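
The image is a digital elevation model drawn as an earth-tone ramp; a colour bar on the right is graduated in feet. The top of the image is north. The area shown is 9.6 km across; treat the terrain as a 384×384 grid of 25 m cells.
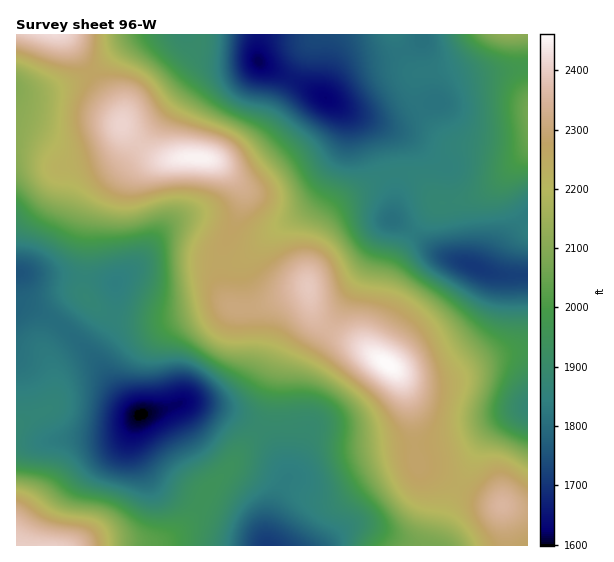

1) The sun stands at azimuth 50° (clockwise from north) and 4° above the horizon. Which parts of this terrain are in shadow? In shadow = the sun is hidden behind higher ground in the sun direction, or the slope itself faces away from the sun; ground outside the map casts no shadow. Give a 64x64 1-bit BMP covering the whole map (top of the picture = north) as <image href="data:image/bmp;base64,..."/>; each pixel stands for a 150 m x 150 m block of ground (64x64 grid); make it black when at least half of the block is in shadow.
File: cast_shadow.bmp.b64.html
<image width="64" height="64" href="data:image/bmp;base64,Qk0+AgAAAAAAAD4AAAAoAAAAQAAAAEAAAAABAAEAAAAAAAACAAATCwAAEwsAAAIAAAAAAAAA////AAAAAAAAAAAAB/AH4AAAAAAD/wfgAAAAAAP/4+AAAAAAAf/gwAAAAAAB/8AAAAAAAAP/wAAAAAAAA/+AAAAAAAAD/4AAAAAAAA//AAAAAAAAP/4AAAAAAAB//gAAAAAAAP/8AAAAAAAA//wAAAAAAAH//AAAAAEAAf/8AAAAB/+D//4AAAAP/////wAAAA//////AAAAD/////8AAAAP/////gAAAA/////+AAAAB/////wAAAAH//v/8AAAAAP/8f/gAAAAAf/w/wAAAAAB/+B4AAAAAAD/wCAAAAAAAP+AAAAAAAAA/4AAAAAAAAH/AAAAAAAAAf8AAAAAAAAB/gAAAAAAAAH+AAAAAAAAAfwAAAAAAOAB/AAAAAAA/AH8AAAAAAD+APwAAAAAAP8AeAAAAAAA/4DwAAAAAAD/+OAAAAAAAP/88AAAAAAA/fz8AAAAAAD5/H8AAAAAAPj4f8AAAAAA8HA/wAAAAADgAB+AAAAAAEAABwAAAAAAAAAAAAAAAAAAAAAAAAAAAADAAAAAAAAAAMAAAAAAAAAAwAAAAAAAAAAAAAAAAAAAAAAAAAAAAAAAAAAAAAAAAAAAAAAAAAAAAAAAAAAAAADgAAAAAAAAAPgAAAAAAAAA/AAAAAAAB8D8AAAAAAAH8PgAAAAAAAf48AAAAAAAB/zAAAAAAAAH+A=="/>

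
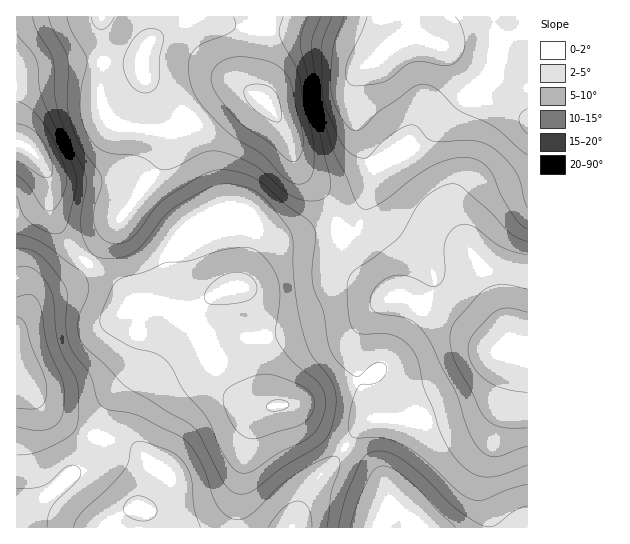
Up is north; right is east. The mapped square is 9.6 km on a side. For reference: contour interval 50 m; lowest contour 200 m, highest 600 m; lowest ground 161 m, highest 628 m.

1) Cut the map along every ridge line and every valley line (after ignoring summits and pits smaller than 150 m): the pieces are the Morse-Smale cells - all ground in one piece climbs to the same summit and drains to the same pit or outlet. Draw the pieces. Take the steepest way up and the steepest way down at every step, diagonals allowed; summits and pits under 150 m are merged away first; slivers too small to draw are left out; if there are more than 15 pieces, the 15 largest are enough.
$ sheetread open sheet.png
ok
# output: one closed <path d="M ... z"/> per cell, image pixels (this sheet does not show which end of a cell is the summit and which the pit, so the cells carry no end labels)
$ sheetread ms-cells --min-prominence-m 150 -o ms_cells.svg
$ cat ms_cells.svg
<path d="M21 144l-5 1 0 382 362 1 11-19-1-15-9-20-20-18-49-32-16-17-37 0-15-7-11-9-11-17-21-47 0-14 7-12-17 11-11 0-31-9-12 0-21-22-31-21-15-17-16-28-3-12 0-21-6-17-14-17z"/><path d="M233 207l-14 1-30 17-9 9-9 17 0 18 8 20 7 7 8 4 9 0 9-3-11 10-4 14 14 34 20 35 11 10 15 7 37 0 16 17 55 36 14 14 9 20 1 15-6 9-4 10 148 0 1-175-31-2-92-54-18-1-5-3-29-23-6-11-8-30-49 8-24 7-9 9-13 28-6 6 5-9 9-33 1-26-7-8z"/><path d="M257 16l-241 1 0 126 13 5 14 17 6 17 2 29 17 32 15 17 31 21 21 22 12 0 31 9 11 0 19-13-18 0-11-10-8-20 0-18 9-17 9-9 30-17 14-1 10 2 10 10 0 19-12 46 16-31 9-9 24-7 39-5 10-3-6-18-6-12-31-34-7-26-6-13-14-20-16-17-1-20 7-38 0-12z"/><path d="M527 16l-113 0 1 21-21 7-35 29-6 10-1 19 7 35 9 21 5 7 0 9-13 43-7 7-13 5 8 33 5 8 14 13 20 13 14 0 9 4 76 45 17 7 25-1z"/><path d="M413 16l-156 1 2 14-7 38 1 20 16 17 14 20 6 13 7 26 31 34 12 30 14-5 7-7 13-43 0-9-12-20-4-14-5-29 1-19 10-15 16-11 11-10 15-8 10-2z"/>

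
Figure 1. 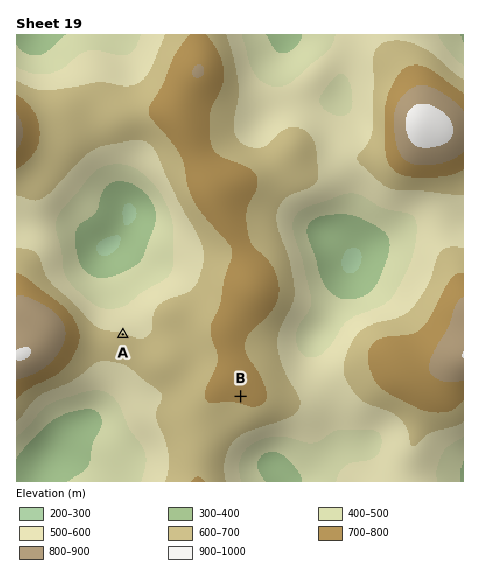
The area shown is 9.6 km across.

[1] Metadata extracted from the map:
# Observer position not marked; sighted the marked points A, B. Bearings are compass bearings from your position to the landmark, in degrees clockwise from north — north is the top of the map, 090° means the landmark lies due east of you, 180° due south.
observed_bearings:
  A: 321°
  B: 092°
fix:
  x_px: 171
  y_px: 394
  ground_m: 620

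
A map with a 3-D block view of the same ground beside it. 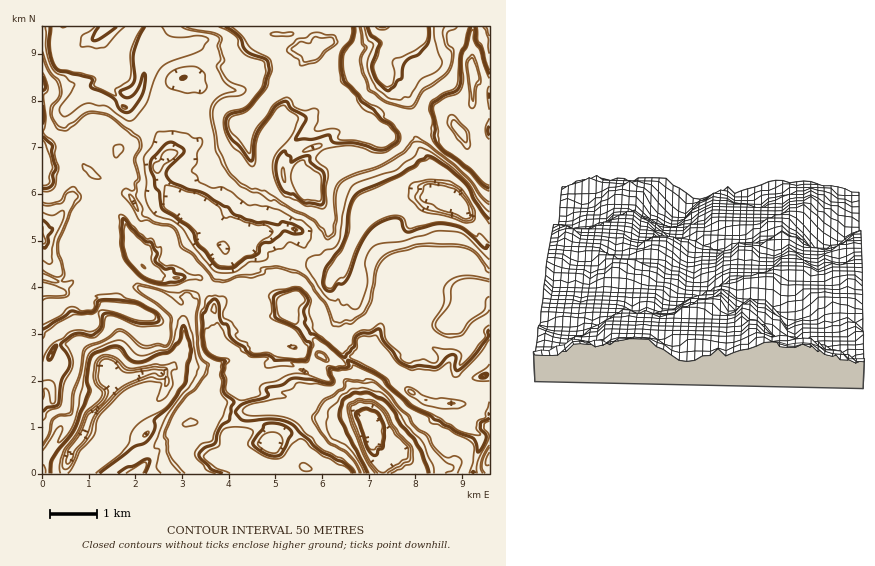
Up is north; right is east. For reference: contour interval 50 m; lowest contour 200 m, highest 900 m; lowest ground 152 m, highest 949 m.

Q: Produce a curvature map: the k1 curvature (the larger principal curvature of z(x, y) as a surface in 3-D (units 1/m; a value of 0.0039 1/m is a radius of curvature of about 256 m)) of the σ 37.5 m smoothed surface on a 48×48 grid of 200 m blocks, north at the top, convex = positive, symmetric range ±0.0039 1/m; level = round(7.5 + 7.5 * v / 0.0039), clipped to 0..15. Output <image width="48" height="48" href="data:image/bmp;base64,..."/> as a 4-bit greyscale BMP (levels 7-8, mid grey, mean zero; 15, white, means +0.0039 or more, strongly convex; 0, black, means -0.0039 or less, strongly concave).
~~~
<image width="48" height="48" href="data:image/bmp;base64,Qk32BAAAAAAAAHYAAAAoAAAAMAAAADAAAAABAAQAAAAAAIAEAAATCwAAEwsAABAAAAAAAAAAAAAAABEREQAiIiIAMzMzAERERABVVVUAZmZmAHd3dwCIiIgAmZmZAKqqqgC7u7sAzMzMAN3d3QDu7u4A////AOqdeL+6foidmc6oiIiL2Yr8qlvrfYiK9/p8mHn+65nYrriIjN2amdvLiZiLnot695+J6Id8zI2YrMiI2mbYvZ3Midh5utuo+qzonYh5jJ2IiIuJpna8ydfrhrmJ27iHz/jrjJiKtr+Ih52q2oetfnnbmLq8zYfO++aPi7iIvby8uIqpre7pyX66h4vc2Z642IzuiPmIiKv4iHjXeIiIyY25V5m8m7iYns/K3a6YiKm+iHfLeIeIjm2YqZnM3//8ip6q2vn6iKmt6Ivb3rmIievbvbnf+IiIib2N24iN7PicrXyYi6qHh8/KuK/MiIiIrKuuqXiIinusnZ6YiKu8zvjNytuKmqq6t5nMuWe9qbycqKyYiazf2d73zprqyq99zJvLyXu/7YqI3e2r3+inv//vqI53h33X29uY2rm6q6+Hr6nceJmZf+hsmNmIiaiYjt3GjeuK69/anoyHiZmp/4h87aeIiMzbecy93r7MiI68nryYiId+x5zLmtiIjHdcq4rs3aaN3/6qneeXiK39mNab2JiIjHeJy7ecm/78/sqYnfeIiI6MeOeHnIh4idiIeO7Zif3cvJj6fPuIiJ6L3qiIfYh4iKqIe4eMmIiLp4vJyoiHiKvvur2ofYh4iKh3ie/aiIiLu+zbm+3tyoeK7Fu6e6iIiKpneObpiIiI39/sr5zKi+7dm5h9isiIiIvt73foiIiN7JeY+6d+yomIidh9iemIiJmZy6rYiIiejLeevYqZjYiIiLuKuK3cmZmt6qy4iIfLz4jn2KeojsqIiJ2Y6Ih5zLzKu6roiIe/uInrt4mHiHvcp/zIvIi8uIifqpjZiIj9re7NiIh4h4uKqvrIjNu2re7sp8mdiIj7qY2niIub3cu5za3HiJzInMuk26iemIid2NaId3rJiIjNqcvXiIiKyIiHrd6m2Iiqucd4eNuYh7ys77q5eIiLZ4iIvsrauIivi6h83ZiJzLvMjYt9yYiKlneYvOmKiqiNvJvaiIiumY6pjZ2nnNqK3d2ov8uIrIiNnHyoiInomI6qvKi+2ovpiIea+MmImHiOa4jKiIyY+I2t1niInOqNtpi+mNiHiIrMu6ZriJyK94yoq4d3eavYq5/LiNqIiImr2Mmrh6ud13jal53L3d7MjfmPimzaiIjMmImYh7rZ53d8y5qpiI+qydj/jbpsyJ64iIiIiMrIrYiImaqIieuIh9z4jbZ3zurMmIiIiNrerLeIqIiIrYi7iNyojbiJiI13yIiIiNuH6ue9qYiLud642+mL7n+pm+vcm4iIiJu7n5zIiIifn5qH2p3Z/s2JynitrIiqh3iamNiIiIno6anInNd8/Lzu7oh3+4mGqHvJiOiHiIyJ23eah56L/aiHiIh46oiamL6Id8iKiI58qXiamHmu+6d4iYiKyIiIiGyIiNiI/X59fYqaqYa/+5eJmZiJ2JiIeJ2Ky4jvzsuq/Yh3nInO+6eIzZl46IiId118mJmLnP/srriIfI2d3tioivmHrYiK3cnMiMzIiXm9qdyIfJy7/Q=="/>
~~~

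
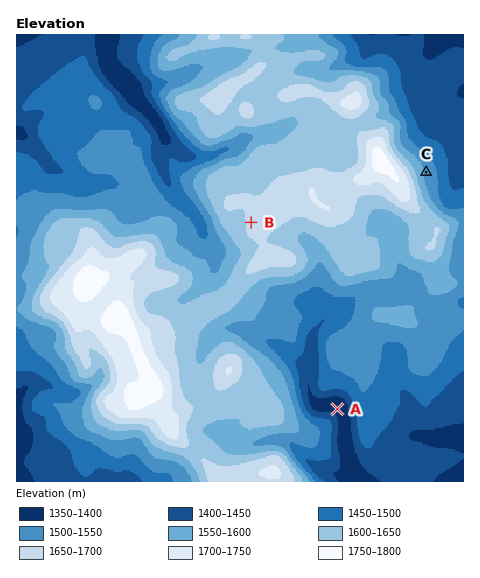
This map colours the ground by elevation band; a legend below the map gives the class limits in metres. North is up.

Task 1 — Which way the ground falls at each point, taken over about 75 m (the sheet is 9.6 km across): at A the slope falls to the NE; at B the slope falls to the W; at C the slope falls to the E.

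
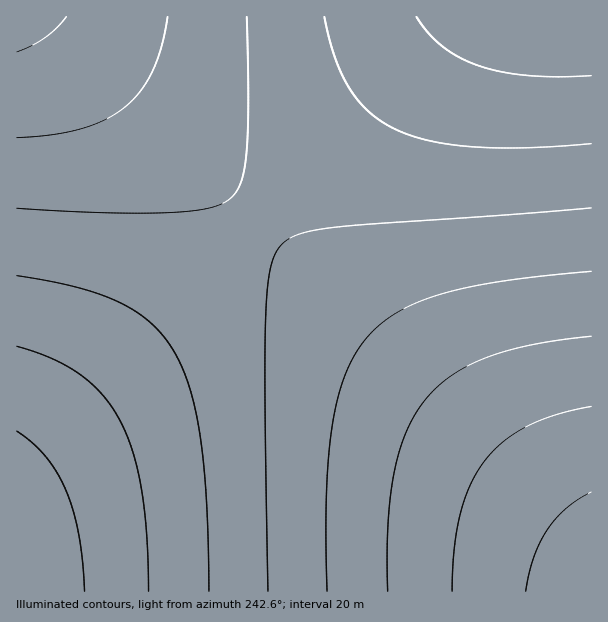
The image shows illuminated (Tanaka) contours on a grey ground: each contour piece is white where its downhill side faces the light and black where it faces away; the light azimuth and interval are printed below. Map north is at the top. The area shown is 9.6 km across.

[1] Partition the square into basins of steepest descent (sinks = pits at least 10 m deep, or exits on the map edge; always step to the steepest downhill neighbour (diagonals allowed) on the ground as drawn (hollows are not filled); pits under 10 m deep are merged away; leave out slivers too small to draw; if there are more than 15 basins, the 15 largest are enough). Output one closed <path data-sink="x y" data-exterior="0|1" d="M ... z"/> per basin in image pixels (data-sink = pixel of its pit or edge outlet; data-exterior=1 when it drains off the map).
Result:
<path data-sink="591 591" data-exterior="1" d="M591 16l-133 0-19 17-421 434-1 125 575-1z"/><path data-sink="17 17" data-exterior="1" d="M456 16l-440 1 1 452z"/>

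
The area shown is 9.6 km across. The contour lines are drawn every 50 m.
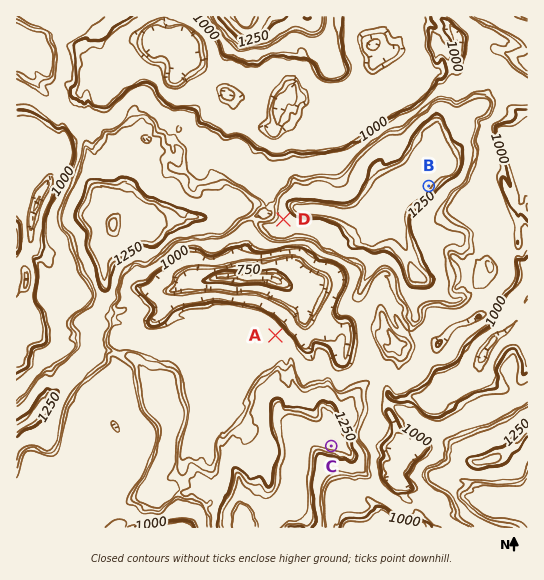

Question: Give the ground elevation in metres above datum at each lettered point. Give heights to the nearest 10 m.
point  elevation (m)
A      1070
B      1350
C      1350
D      1210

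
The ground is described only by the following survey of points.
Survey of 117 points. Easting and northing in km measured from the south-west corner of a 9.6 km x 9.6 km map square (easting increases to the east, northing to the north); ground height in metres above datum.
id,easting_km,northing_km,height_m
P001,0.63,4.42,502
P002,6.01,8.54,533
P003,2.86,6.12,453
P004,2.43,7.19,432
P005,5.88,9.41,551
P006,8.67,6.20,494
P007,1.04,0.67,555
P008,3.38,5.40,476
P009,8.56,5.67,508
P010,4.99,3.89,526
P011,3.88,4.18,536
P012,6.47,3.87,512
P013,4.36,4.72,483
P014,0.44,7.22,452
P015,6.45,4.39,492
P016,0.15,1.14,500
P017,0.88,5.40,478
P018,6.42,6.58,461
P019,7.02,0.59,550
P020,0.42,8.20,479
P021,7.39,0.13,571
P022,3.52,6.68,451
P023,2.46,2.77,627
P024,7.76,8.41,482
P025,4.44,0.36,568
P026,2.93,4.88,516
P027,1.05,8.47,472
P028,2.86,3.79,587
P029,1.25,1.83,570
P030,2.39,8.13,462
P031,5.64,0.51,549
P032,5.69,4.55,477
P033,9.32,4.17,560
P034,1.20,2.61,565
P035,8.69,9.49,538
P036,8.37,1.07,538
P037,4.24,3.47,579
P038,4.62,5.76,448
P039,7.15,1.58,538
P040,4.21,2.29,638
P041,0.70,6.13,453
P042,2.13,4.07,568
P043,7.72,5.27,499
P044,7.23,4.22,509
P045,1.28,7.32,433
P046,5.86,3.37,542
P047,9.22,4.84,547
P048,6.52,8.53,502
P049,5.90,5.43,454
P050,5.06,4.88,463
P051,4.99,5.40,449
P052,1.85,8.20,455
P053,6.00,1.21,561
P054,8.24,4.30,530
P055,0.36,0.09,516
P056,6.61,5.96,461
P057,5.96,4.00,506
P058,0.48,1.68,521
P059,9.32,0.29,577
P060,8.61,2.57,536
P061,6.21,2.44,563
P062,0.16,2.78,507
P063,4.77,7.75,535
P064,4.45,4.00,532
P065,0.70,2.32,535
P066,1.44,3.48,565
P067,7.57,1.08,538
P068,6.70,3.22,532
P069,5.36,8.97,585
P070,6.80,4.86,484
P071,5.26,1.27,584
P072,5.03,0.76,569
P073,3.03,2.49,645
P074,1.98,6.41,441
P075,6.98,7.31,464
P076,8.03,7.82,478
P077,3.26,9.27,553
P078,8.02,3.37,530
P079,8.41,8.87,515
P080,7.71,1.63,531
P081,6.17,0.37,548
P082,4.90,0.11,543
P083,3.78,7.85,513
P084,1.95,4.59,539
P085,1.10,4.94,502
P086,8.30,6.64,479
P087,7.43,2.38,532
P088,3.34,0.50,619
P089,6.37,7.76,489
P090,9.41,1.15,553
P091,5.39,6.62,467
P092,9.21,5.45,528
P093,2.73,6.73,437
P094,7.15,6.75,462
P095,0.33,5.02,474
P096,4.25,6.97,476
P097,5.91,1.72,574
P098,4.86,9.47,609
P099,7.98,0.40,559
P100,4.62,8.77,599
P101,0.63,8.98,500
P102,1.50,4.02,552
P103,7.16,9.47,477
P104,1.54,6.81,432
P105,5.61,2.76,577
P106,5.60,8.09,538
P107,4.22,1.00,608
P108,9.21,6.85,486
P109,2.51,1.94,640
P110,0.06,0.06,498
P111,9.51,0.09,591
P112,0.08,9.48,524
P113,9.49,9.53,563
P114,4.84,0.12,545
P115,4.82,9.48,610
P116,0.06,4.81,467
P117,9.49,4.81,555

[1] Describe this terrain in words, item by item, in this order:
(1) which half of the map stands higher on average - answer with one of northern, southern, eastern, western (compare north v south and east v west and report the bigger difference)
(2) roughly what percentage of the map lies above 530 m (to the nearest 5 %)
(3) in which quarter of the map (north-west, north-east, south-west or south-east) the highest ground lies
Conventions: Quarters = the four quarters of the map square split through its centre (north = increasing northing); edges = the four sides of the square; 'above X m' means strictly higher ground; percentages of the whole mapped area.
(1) On average the southern half of the map is the higher ground.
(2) Roughly 45 % of the ground is higher than 530 m.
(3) Look to the south-west quarter for the highest ground.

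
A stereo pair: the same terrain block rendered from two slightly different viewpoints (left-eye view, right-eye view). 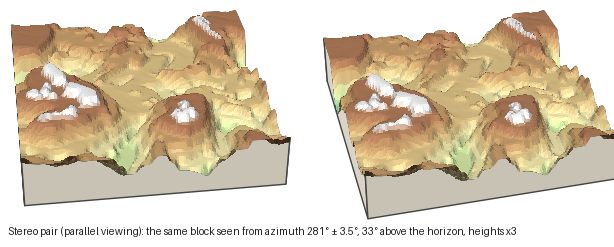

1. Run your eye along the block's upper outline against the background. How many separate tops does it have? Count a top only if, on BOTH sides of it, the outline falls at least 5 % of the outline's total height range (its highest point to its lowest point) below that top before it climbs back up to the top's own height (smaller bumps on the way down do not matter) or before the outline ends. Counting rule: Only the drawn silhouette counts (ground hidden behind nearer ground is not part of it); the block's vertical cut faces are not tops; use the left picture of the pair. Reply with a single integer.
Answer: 2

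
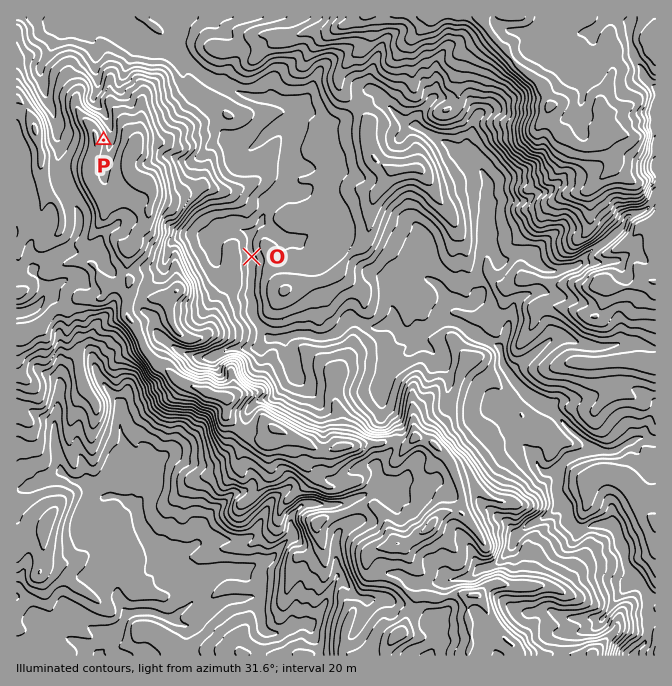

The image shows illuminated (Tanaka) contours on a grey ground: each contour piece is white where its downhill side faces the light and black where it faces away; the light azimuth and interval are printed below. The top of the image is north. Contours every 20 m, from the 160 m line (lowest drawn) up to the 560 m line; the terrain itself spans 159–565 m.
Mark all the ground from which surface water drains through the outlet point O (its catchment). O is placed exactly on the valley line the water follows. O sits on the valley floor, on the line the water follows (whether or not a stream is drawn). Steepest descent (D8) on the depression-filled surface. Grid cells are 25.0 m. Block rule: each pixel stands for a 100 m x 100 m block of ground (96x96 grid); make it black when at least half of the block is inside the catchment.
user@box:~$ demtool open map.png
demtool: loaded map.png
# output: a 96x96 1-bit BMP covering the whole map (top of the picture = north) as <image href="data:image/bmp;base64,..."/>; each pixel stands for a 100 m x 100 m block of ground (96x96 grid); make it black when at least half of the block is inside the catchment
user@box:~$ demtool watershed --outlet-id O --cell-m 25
<image width="96" height="96" href="data:image/bmp;base64,Qk2+BAAAAAAAAD4AAAAoAAAAYAAAAGAAAAABAAEAAAAAAIAEAAATCwAAEwsAAAIAAAAAAAAA////AAAAAAAAAAAAAAAAAAAAAAAAAAAAAAAAAAAAAAAAAAAAAAAAAAAAAAAAAAAAAAAAAAAAAAAAAAAAAAAAAAAAAAAAAAAAAAAAAAAAAAAAAAAAAAAAAAAAAAAAAAAAAAAAAAAAAAAAAAAAAAAAAAAAAAAAAAAAAAAAAAAAAAAAAAAAAAAAAAAAAAAAAAAAAAAAAAAAAAAAAAAAAAAAAAAAAAAAAAAAAAAAAAAAAAAAAAAAAAAAAAAAAAAAAAAAAAAAAAAAAAAAAAAAAAAAAAAAAAAAAAAAAAAAAAAAAAAAAAAAAAAAAAAAAAAAAAAAAAAAAAAAAAAAAAAAAAAAAAAAAAAAAAAAAAAAAAAAAAAAAAAAAAAAAAAAAAAAAAAAAAAAAAAAAAAAAAAAAAAAAAAAAAAAAAAAAAAAAAAAAAAAAAAAAAAAAAAAAAAAAAAAAAAAAAAAAAAAAAAAAAAAAAAAAAAAAAAAAAAAAAAAAAAAAAAAAAAAAAAAAAAAAAAAAAAAAAAAAAAAAAAAAAAAAAAAAAAAAAAAAAAAAAAAAAAAAAAAAAAAAAAAAAAAAAAAAAAAAAAAAAAAAAAAAAAAAAAAAAAAAAAAAAAAAAAAAAAAAAAAAAAAAAAAAAAAAAAAAAAAAAAAAAAAAAAAAAAAAAAAAAAAAAAAAAAAAAAAAAAAAAAAAAAAAAAAAAAAAAAAAAAAAAAAAAAAAAAAAAAAAAAAAAAAAAAAAAAAAAAAAAAAAAAAAAAAAAAAAAAAAAAgAAAAAAAAAAAAAAD4AAAAAAAAAAAAAAD4AAAAAAAAAAAAAAH8AAAAAAAAAAAAAAH8AAAAAAAAAAAAAAH8AAAAAAAAAAAAAAH+AAAAAAAAAAAAAH//AAAAAAAAAAAAAH//AMAAAAAAAAAAAH//gf4AAAAAAAAAAH//gf8AAAAAAAAAAH//g/+AAAAAAAAAAH//g//AAAAAAAAAAH//+//gAAAAAAAAAH/////wAAAAAAAAAD/////4AAAAAAAAAD/////4AAAAAAAAAB/////4AAAAAAAAAA/////4AAAAAAAAAA/////4AAAAAAAAAA/////4AAAAAAAAB//////8AAAAAAAAD//////8AAAAAAAAH//////+AAAAAAAAH///////AAAAAAAMH///////AAAAAAAP///////+AAAAAAAP///////8AAAAAAAP///////4AAAAAAAf///////4AAAAAAAf///////4AAAAAAAf///////4AAAAAAAf///////4AAAAAAA////////4AAAAAAA////////wAAAAAAB////////gAAAAAAD////////AAAAAAAD///////+AAAAAAAD///////8AAAAAAAD///////8AAAAAAAD///////+AAAAAAAD///////+AAAAAAAD////////AAAAAAAD////////gAAAAAAD////////wAAAAAAD////////4AAAAAAD////////4AAAAAAD////////4AAAAAAD////////4AAAAAAA="/>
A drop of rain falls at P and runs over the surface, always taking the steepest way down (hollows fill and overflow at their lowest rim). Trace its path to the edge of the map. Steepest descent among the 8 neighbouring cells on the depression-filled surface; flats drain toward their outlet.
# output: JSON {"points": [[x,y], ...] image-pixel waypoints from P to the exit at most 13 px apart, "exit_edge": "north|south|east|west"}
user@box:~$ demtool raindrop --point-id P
{"points": [[104, 140], [110, 132], [107, 118], [97, 105], [97, 92], [97, 78], [95, 65], [95, 52], [90, 38], [77, 25], [82, 18], [84, 17]], "exit_edge": "north"}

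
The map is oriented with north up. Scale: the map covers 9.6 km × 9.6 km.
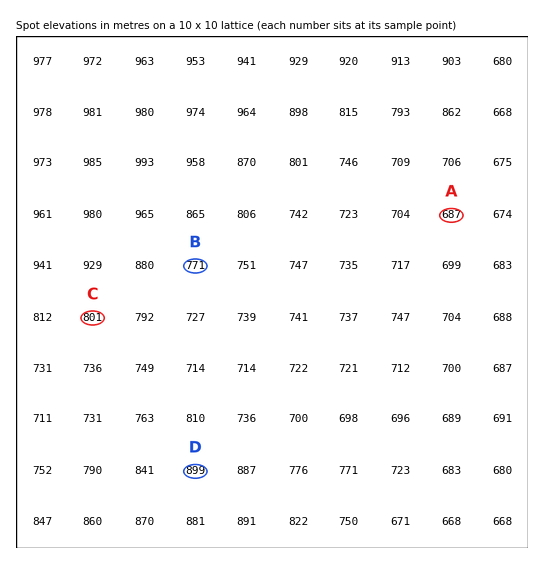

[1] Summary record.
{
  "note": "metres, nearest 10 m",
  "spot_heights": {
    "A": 690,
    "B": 770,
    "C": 800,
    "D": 900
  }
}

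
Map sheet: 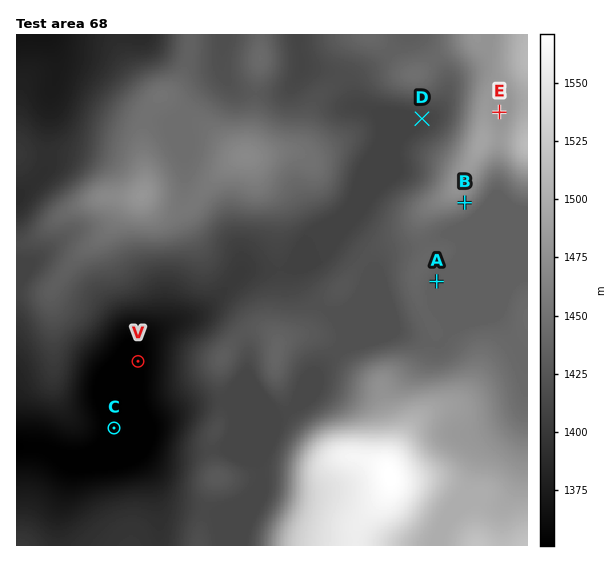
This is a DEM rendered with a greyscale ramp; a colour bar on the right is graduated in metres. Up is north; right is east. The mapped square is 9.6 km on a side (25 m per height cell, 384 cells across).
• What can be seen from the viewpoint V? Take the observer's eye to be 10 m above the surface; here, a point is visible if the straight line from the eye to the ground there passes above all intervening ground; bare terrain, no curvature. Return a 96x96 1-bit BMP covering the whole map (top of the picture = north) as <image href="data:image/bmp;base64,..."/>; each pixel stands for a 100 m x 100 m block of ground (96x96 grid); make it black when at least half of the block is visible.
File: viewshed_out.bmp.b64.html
<image width="96" height="96" href="data:image/bmp;base64,Qk2+BAAAAAAAAD4AAAAoAAAAYAAAAGAAAAABAAEAAAAAAIAEAAATCwAAEwsAAAIAAAAAAAAA////AAAAAAD/gAAHgAD4AAAAAAD/8AAHgAD4AAAAAAD//AAPwAD8AAAAAAD//wAPwAB+AAAAAAD///+PwAB+AAAAAAD/////wAA/AAAAAAD/////gAA/AAAAAAD/////gAAfAAAAAAD/////AAAfAAAAAAD/////AAAfAAAAAAD/////gAAPAAAAAAB/////wAAPAAAAAAAP////4AAfAAAAAAAAP///+AAfAAAAAAAAH////AAfgAAAAAAAD///+AAPgAAAAAAAB///4AAPwAAAAAAAB///wAAP8AAAAAAAA///wAAH/AAAAAAAAf//4AAD/wgAAAAAA///8AAB/4AAAAAAB///+AAAPAAAAAAAD///+AAAAAAAAAAAH//v/AAAAAAAAAAAP//B/AAAAAAAAAAAf//AfAAAAAAAAAAAf//gGAAAAAAAAAAA///4AAAAAAAAAAAA///8AAAAAAAAAAAA///+AAAAAAAAAAAA////gAAAAAAAAAAA////4AAAAAAAAAAA////8AAAAAAAAAAA////8AAAAAAAAAAA////8AAAAAAAAAAA////+AAAAAAAAAAA////+AAAAAAAAAAA////+AAAAAAAAAAA////gAAAAAAAAAAA///+AAAAAAAAAAAA///8AAAAAAAAAAAAf//+AwAAAAAAAAAAf///gwAAAAAAAAAAH////4AAAAAAAAAAB////wAAAAAAAAAAA////wAAAAAAAAAAAf///AAAAAAAAAAAAP//8AAAAAAAAAAAAP//8AAAAAAAAAAAMf//4AAAAAAAAAAAP///4AAAAAAAAAAAH/P/4AAAAAAAAAAAH///4AAAAAAAAAAAD///4AAAAAAAAAAAB///wAAAAAAAAAAAAf//wAAAAAAAAAAAAP//wAAAAAAAAAAAAH//wAAAAAAAAAAAAD//wAAAAAAAAAAAAB//4AAAAAAAAAAAAA/AwAAAAAAAAAAAAA/AAAAAAAAAAAAAAA/AAAAAAAAAAAAAAAeAAAAAAAAAAAAAAAAAAAAAAAAAAAAAAAAAAAAAAAAAAAAAAAAAAAgAAAAAAAAAAAAAAAgAAAAAAAAAAAAAAAAAAAAAAAAAAAAAAAAAAAAAAAAAAAAAAAAAAAAAAAAAAAAAAAAAAAAAAAAAAAAAAAAAAAAAAAAAAAAAAAAAAAAAAAAAAAAAAAAAAAAAAAAAAAAAAAAAAAAAAAAAAAAAAAAAAAAAAAAAAAAAAAAAAAAAAAAAAAAAAAAAAAAAAAAAAAAAAAAAAAAAAAAAAAAAAAAAAAAAAAAAAAAAAAAAAAAAAAAAAAAAAAAAAAAAAAAAAAAAAAAAAAAAAAAAAAAAAAAAAAAAAAAAAAAAAAAAAAAAAAAAAAAAAAAAAAAAAAAAAAAAAAAAAAAAAAAAAAAAAAAAAAAAAAAAAAAAAAAAAAAAAAAAAAAAAAAAAAAAAAAAAAAAAAAAAAAAAAAAAAAAAAAAAAAAAAAAAAAAAAAAAAAAAAAAAAAAAAAAAAAAAAAAAAAAAAAAAAAAAAA="/>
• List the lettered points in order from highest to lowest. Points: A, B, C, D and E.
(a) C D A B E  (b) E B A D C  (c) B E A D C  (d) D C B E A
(b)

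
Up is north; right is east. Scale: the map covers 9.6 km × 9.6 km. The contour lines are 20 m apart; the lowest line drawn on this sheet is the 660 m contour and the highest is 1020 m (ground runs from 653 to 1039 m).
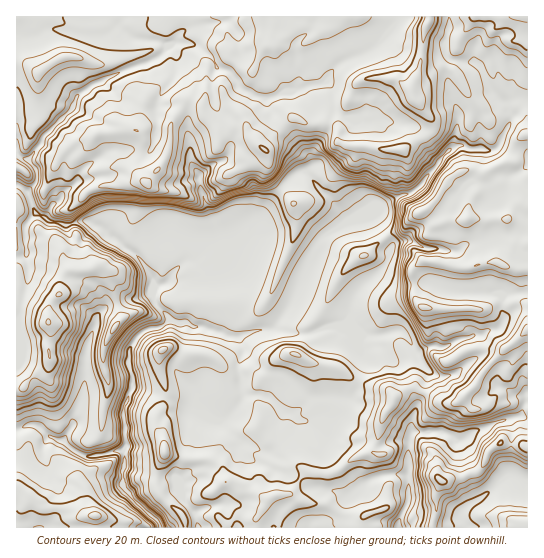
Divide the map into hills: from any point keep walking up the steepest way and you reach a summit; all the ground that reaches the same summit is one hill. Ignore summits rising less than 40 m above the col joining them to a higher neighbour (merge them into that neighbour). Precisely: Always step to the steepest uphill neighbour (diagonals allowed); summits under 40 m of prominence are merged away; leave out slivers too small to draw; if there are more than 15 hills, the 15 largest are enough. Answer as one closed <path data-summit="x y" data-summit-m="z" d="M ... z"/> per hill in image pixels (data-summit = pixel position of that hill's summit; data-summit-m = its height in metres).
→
<path data-summit="429 22" data-summit-m="1039" d="M449 16l-324 0-6 10 12 11 28 4 9 5-11 13-50 18-25 15-6 6-3 9-29 28-3 8-12 15 8 16-1 8-8 8 7 23 15 8 15 4 13-4 11 0 13 7 21 19 14 8 15 22 0 17 3 8 18 19 14 2 6 4 10 0 30 10 28-8 13-1 23 5 14 0 16-6 15 0 7-6 0-11 6-15 30-30 7-18 0-4-19-27-17 2 46-23 11-3 10-9 17-24 14-12 8-2 8 4 25 0 17-30-5-16-15-12-14-27-25-4-6-5-2-16 4-10z"/><path data-summit="49 322" data-summit-m="942" d="M18 185l-2 1 0 243 21-4 12 11 16 5 9 10 11 5 12 0 18-5 8 0 2-4 0-22-2-11 1-8 8-17 0-15-4-11 1-14 13-17 21-7 6-7-14-16-3-8 0-17-15-22-14-8-21-19-13-7-11 0-13 4-15-4-15-8-7-20z"/><path data-summit="419 213" data-summit-m="978" d="M527 101l-14 0-6 4 5 14-17 30-8 2-6-3-11 1-8-4-8 2-14 12-17 24-10 9-11 3-46 23 17-2 19 27-4 18-12 13 2 2 19 9 34-1 22 8 57 3 18-4z"/><path data-summit="265 150" data-summit-m="1002" d="M183 43l-8 0-4 3 5 9 0 12-4 12-12 16-3 8 24 2 7 9 3 48 8 12 1 15 19 48 0 8-11 6 10 2 12-6 37-38 12-18 16-16 10-3 7-7 0-3-21-31-19-20-6-12-23-8-16-20-11-5-7-11-16-11z"/><path data-summit="165 453" data-summit-m="859" d="M190 324l-7 25-8 13 0 5 17 23 1 19-7-6-49-15-6 2-7 16 0 60 22 10 28 1 4 4 11-9 21-5 10-17 15-12-14-17 18-15 5-11-5-26 5-22-6-10-11-1-24-9-10 0z"/><path data-summit="63 58" data-summit-m="949" d="M123 16l-107 1 0 136 3 3 10 3 12-16 3-8 29-28 3-9 6-6 25-15 50-18 10-10 0-4-8-4-25-2-8-6-7-7z"/><path data-summit="95 515" data-summit-m="850" d="M37 425l-10 0-11 5 1 98 143-1-1-5-19-16-17-20 0-35-8 0-18 5-12 0-11-5-9-10-16-5z"/><path data-summit="525 446" data-summit-m="907" d="M522 416l-24 5-27 12-12 8-17-9-29 0-4 6-1 12 0 52-11 25 68 1-5-10 1-7 30-20 11-11 11-4 14 7 1-65z"/><path data-summit="527 330" data-summit-m="968" d="M527 292l-24 3 0 27-6 7-6 0-14 6 4 4 0 14-3 4-8 4-12 11-9 4-12 0-9-5 0 6-11 18 0 10-6 21 2 6 29 0 17 9 20-12 19-8 20-4 3-3 7-20z"/><path data-summit="423 307" data-summit-m="965" d="M377 275l-20 16-6 14-2 16-8 7 22 8 16 0 19-5 7 4 8 14 6 3 10-5 17 0 11-7 17-5 8 0 5-4 10-2 6-7 0-27-4-2-46-1-22-8-34 1z"/><path data-summit="295 354" data-summit-m="843" d="M339 327l-12 0-16 6-14 0-23-5-13 1-22 8 6 17 24 25 0 12-2 6 16 15 11 1 16-13 36 0 11-11 8-22 0-6-12-24-7-8z"/><path data-summit="527 17" data-summit-m="1027" d="M527 16l-78 1 0 12-4 10 2 16 6 5 25 4 14 27 15 13 6-3 15 0z"/><path data-summit="163 350" data-summit-m="847" d="M171 320l-13 8-7 0-9 4-13 17-1 14 4 11 0 13 54 16 7 6-1-19-17-23 0-5 8-13 6-24z"/><path data-summit="527 525" data-summit-m="875" d="M513 476l-11 4-11 11-30 20-1 7 6 10 62-1 0-44z"/><path data-summit="17 167" data-summit-m="896" d="M17 153l-1 32 11 7 9-10 0-13-9-10z"/>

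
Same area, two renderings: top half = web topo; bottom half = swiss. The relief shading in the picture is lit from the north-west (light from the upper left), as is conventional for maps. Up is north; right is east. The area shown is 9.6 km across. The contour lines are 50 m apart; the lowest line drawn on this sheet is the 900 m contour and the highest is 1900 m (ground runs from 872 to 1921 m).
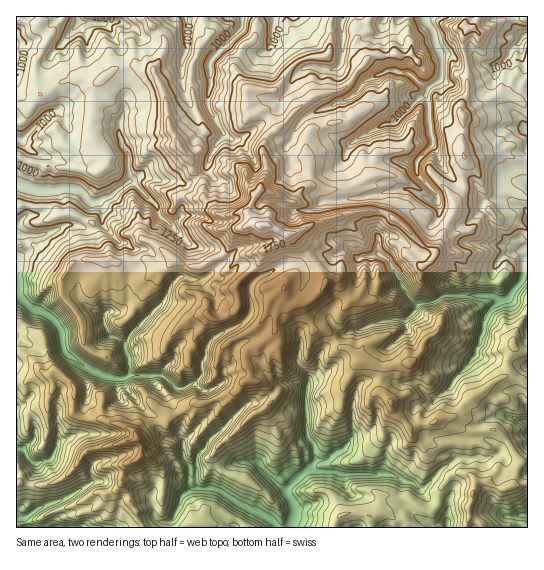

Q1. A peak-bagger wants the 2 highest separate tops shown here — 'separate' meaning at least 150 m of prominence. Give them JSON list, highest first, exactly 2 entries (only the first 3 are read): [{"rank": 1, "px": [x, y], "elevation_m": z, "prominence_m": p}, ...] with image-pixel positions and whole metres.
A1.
[{"rank": 1, "px": [259, 226], "elevation_m": 1921, "prominence_m": 1049}, {"rank": 2, "px": [137, 438], "elevation_m": 1578, "prominence_m": 220}]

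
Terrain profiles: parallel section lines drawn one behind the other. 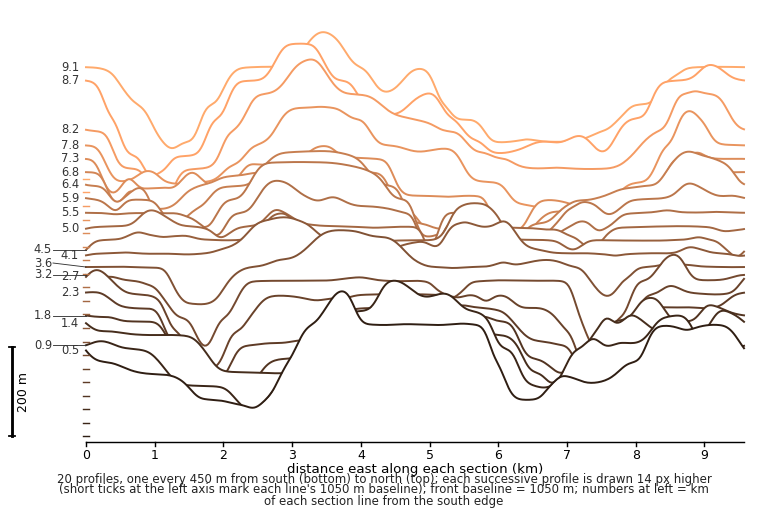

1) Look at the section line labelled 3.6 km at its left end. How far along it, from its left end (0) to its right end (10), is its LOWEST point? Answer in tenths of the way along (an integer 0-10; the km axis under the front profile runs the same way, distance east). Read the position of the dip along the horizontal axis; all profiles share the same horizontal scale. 2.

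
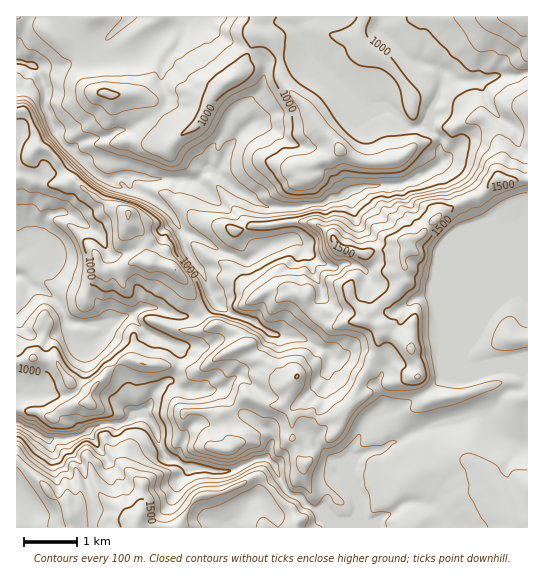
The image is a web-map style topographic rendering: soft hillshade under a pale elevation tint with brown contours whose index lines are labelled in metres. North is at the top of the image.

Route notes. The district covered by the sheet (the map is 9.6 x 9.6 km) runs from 490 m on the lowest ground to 1640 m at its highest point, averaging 1090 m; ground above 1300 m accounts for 17.2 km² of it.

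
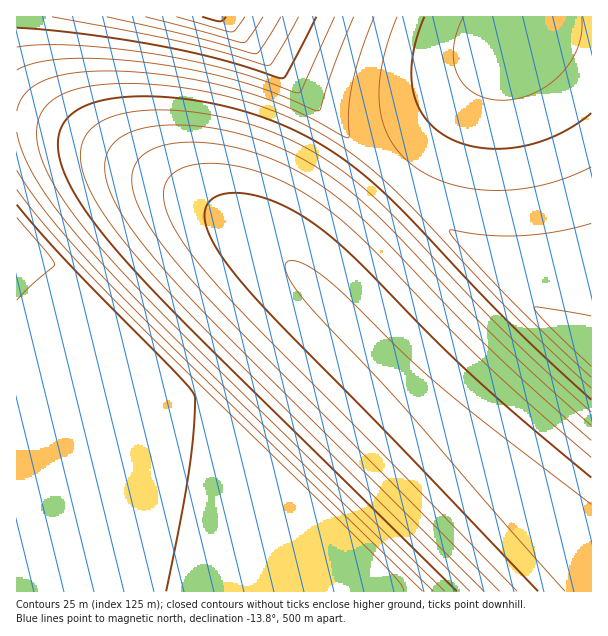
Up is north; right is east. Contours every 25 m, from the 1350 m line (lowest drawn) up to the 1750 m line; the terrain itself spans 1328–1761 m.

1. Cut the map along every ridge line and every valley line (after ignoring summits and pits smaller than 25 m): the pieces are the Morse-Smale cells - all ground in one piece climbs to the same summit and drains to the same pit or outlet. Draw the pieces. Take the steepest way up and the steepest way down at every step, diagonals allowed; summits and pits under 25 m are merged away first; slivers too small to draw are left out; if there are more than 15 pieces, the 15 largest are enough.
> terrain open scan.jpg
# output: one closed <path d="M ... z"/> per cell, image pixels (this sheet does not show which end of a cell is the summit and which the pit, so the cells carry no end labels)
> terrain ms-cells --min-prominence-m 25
<path d="M30 122l-14 1 1 469 575-1 0-33-139-130-147-148-31-28-56-41-63-36-76-37-29-11z"/><path d="M221 16l-204 0-1 106 23 2 26 8 31 13 80 41 43 25 33 23 57 49 1-7 12-19 6-5 50-58 13-12 1-5z"/><path d="M393 178l-71 79-12 19 0 8 143 144 138 130 1-201z"/><path d="M591 24l-27 0-25 2-24 10-121 141 43 41 153 138 2 0z"/><path d="M591 16l-369 1 171 161 122-142 24-10 25-2 27 0z"/>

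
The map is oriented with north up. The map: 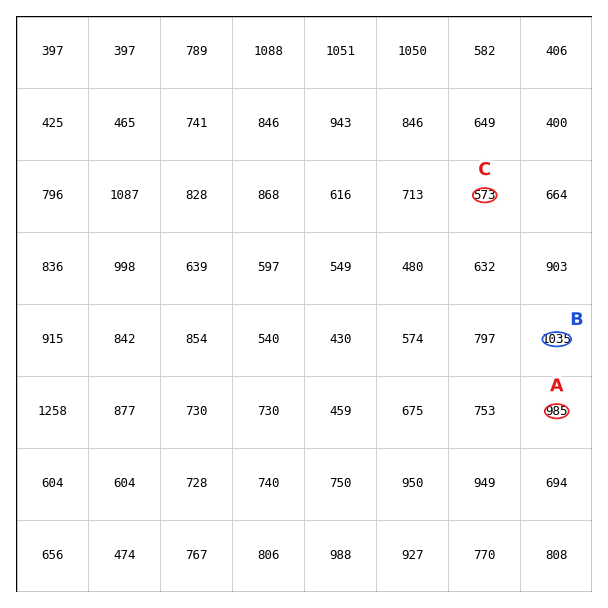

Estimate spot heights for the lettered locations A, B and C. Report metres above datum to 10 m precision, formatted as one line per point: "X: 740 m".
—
A: 980 m
B: 1030 m
C: 570 m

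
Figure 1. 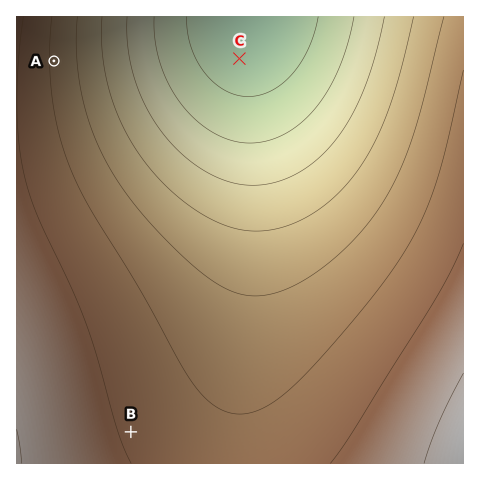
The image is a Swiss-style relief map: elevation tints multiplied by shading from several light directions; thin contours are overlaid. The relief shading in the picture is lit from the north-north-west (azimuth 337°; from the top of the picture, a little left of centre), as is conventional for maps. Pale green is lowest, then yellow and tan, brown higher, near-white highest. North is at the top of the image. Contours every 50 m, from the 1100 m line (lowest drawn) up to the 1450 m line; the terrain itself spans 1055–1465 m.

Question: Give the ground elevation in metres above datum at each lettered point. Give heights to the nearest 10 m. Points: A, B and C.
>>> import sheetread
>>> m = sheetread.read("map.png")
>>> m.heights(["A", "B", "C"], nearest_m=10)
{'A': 1340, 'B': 1390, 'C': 1070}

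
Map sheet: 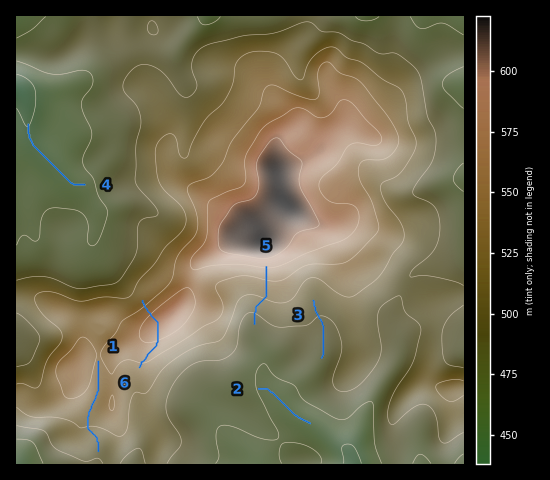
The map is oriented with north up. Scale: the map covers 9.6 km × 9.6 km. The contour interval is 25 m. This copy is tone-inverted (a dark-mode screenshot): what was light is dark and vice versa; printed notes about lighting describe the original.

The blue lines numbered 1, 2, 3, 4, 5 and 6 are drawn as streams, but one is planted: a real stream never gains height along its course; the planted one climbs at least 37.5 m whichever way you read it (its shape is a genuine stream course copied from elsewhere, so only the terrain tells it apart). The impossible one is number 6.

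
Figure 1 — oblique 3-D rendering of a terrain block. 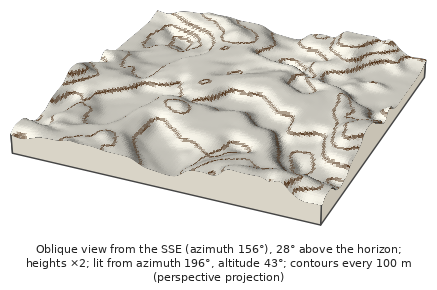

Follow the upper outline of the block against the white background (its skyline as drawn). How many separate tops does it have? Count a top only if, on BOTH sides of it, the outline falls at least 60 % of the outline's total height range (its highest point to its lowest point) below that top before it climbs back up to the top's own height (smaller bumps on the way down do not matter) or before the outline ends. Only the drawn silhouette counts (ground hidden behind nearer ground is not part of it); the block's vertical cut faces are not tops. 0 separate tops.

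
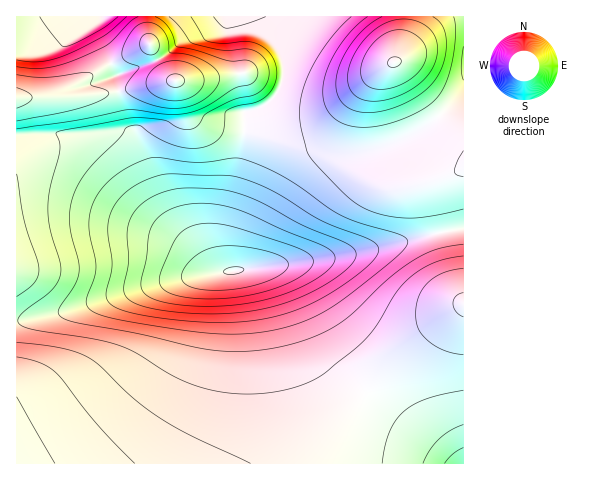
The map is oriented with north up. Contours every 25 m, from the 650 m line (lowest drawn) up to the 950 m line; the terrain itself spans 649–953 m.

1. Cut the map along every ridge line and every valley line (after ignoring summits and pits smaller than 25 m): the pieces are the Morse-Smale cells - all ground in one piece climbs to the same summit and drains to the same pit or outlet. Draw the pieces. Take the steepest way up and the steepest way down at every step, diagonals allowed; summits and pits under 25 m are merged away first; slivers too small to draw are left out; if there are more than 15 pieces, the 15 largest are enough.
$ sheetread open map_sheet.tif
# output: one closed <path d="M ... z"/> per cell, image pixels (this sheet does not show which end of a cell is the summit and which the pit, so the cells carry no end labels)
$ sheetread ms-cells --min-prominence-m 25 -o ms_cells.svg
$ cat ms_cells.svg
<path d="M276 266l-54 6-55 9-99 30-51 9-1 143 291 1 59-71-33-29-39-86-9-10z"/><path d="M463 16l-199 1 17 35 3 21-3 14-5 8-13 12-18 5 0 21-4 24-18 79 1 19 5 15 112-14 123-28z"/><path d="M264 16l-117 0 2 29-37 18 6 12-3 2 11 49 7 6 8 15 12 35 14 31 29 36 9 15 12 9 14-2-4-2-2-9-2-24 18-79 4-24 0-21 13-3 8-4 10-10 7-15 0-21z"/><path d="M88 134l-72 2 1 184 42-6 89-28 66-14-9-6-14-20-37-36-36-60-14-13z"/><path d="M463 228l-28 5-65 17-94 16 9 2 9 10 39 86 34 30 18-22 32-32 27-22 20-13z"/><path d="M463 305l-19 13-27 22-32 32-18 21 88 71 9-1z"/><path d="M111 64l-42 23-10 8-13 3-29 0-1 36 72 0 9 1 11 5 14 17 14 26 18 27 37 36 13 18-8-15-29-36-14-31-12-35-8-15-7-6-11-49 3-2z"/><path d="M99 16l-82 0-1 81 30 1 13-3 10-8 40-22 1-3-17-33 0-3z"/><path d="M367 394l-59 70 147-1z"/><path d="M146 16l-45 0-6 6-2 7 18 35 38-19z"/>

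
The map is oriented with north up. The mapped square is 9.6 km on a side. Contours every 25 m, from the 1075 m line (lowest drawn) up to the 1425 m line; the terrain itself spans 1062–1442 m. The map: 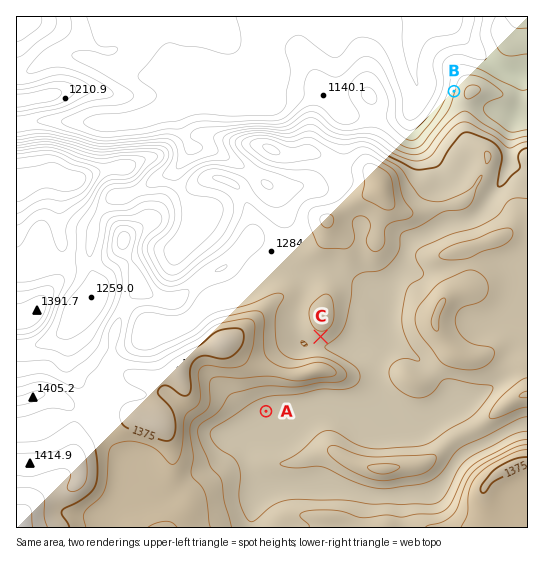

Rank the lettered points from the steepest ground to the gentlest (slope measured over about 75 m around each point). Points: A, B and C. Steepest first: B C A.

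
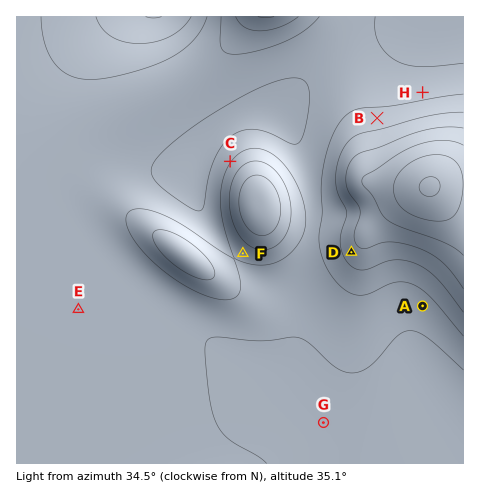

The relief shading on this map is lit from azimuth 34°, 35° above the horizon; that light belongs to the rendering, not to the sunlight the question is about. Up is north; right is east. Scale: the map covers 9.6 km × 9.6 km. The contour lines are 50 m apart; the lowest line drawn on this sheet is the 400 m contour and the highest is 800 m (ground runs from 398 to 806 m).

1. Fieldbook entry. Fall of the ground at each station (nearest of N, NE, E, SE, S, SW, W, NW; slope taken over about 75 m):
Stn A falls SW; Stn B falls N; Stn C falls NW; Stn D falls SW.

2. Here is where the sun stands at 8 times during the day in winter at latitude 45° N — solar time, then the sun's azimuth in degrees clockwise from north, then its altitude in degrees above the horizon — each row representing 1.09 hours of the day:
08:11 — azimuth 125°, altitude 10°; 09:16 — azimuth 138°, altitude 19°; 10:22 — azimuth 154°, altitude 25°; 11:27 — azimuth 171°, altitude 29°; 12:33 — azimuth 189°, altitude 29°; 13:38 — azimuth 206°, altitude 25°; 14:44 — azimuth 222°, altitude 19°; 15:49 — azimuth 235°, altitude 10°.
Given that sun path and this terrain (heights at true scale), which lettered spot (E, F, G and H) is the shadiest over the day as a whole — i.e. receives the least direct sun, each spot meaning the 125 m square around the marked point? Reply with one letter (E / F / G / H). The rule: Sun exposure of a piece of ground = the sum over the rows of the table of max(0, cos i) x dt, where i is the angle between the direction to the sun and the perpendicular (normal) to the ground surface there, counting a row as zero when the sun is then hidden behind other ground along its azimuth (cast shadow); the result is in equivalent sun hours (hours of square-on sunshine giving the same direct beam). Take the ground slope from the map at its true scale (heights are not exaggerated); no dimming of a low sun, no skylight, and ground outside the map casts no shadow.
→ H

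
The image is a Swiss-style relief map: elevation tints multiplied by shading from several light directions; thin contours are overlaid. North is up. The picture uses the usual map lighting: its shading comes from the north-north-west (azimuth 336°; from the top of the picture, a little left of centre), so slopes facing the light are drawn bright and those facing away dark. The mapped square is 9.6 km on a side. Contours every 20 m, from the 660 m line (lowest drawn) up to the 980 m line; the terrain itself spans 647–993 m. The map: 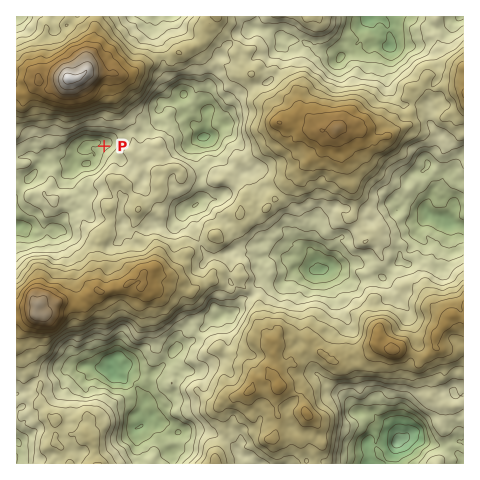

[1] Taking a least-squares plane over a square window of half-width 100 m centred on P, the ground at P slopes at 6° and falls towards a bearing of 303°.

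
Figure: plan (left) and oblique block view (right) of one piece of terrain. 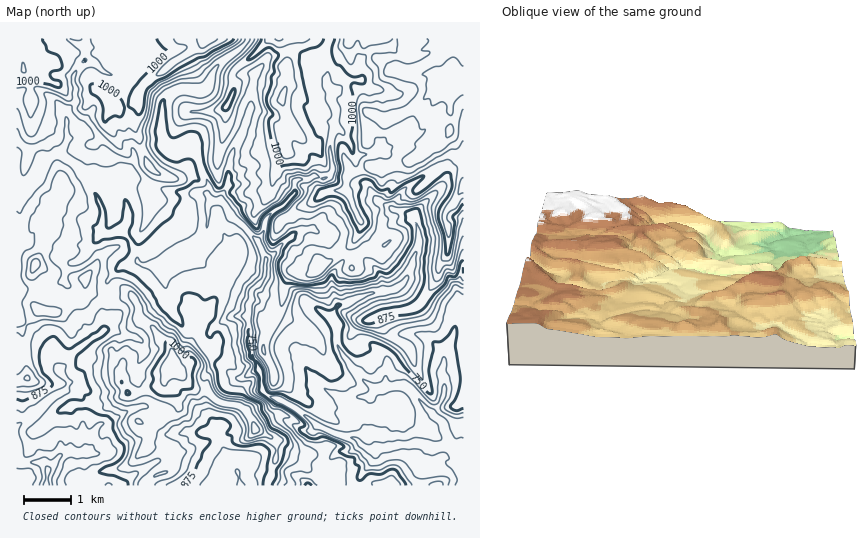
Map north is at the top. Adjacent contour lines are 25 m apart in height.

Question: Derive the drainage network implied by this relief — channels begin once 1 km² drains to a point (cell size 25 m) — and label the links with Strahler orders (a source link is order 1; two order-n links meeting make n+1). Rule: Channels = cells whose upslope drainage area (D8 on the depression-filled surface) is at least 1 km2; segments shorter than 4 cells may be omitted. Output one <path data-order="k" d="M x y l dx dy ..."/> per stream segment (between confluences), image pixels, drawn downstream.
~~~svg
<path data-order="3" d="M456 455l4 2 0 18 3 5 0 5"/><path data-order="1" d="M215 432l2 2 1 6 7 13 10 9 1 4 0 7 3 4 0 7 2 1"/><path data-order="1" d="M102 424l-6 4-2 5 0 10-6 7-7 3-12-1-3 2-5 1-5 5 0 1-7 7 0 5-2 3 0 9"/><path data-order="2" d="M433 414l11 10 1 7 3 7 0 4 7 7 1 6"/><path data-order="2" d="M377 389l9 0 5-3 14 0 6 4 6 6 3 5 13 13"/><path data-order="2" d="M63 377l5 5 0 4-1 3-4 3-4 1-10 6-13 13-5 3-14 12"/><path data-order="1" d="M309 373l4 6 7 7 9 6 3 0 5 4 7 1 2 1 23-1 2-1 6-7"/><path data-order="1" d="M252 372l1-1 5 0"/><path data-order="1" d="M57 371l6 6"/><path data-order="3" d="M258 371l4 6 0 13 5 6 12 3 7 5 8 3 14 11 7 7 3 0 4 3 7 3 6 3 7 2 4 0 1 2 7 0 2 1 6 7 7 3 16-1 4-2 6 0 1-1 25-2 4 2 2 2 20 0 9 8"/><path data-order="1" d="M139 340l-6-4-9 0-6-5-3-1-10 0-3 1-5 5-2 0-13 11-5 2-7 7-2 6-5 4 0 11"/><path data-order="3" d="M249 322l0 27 1 1 0 6 7 7 1 2 0 6"/><path data-order="2" d="M334 319l3 8 0 18 6 11 5 5 3 7 17 16 6 5 3 0"/><path data-order="1" d="M455 309l0 20-1 1 0 4-5 8-5 6 0 18-2 2 0 9 2 1 0 20-4 6-7 7 0 3"/><path data-order="1" d="M169 299l-4-14 0-17"/><path data-order="2" d="M165 268l9-9 12-6 7 0 7-7 1-3 6-7 1-31 2-3 5 0 1-1"/><path data-order="1" d="M73 263l2 0 6-4 6-6 2-6 7-7 0-1 2 0 4-2 24-1"/><path data-order="3" d="M266 258l0 3-1 2 0 12-3 6-3 1-8 10-2 30"/><path data-order="3" d="M258 242l5 11 3 5"/><path data-order="2" d="M127 237l3 2 3 8 4 4 0 9 4 5 16 0 5 3 3 0"/><path data-order="1" d="M311 229l-4 0-10 3-5 5-5 2-16 18-5 1"/><path data-order="2" d="M414 216l0 3 4 9 1 15-1 1 0 3-2 7-3 4-1 8-3 6-3 7-3 5-6 4-6 3-8 0-1 1-15 2-4 2-6 2-13 7-5 0-5 7 0 7"/><path data-order="1" d="M416 212l-2 4"/><path data-order="1" d="M393 209l21 7"/><path data-order="2" d="M222 202l3 3 3 7 7 7 6 4 17 19"/><path data-order="2" d="M216 201l5 0 1 1"/><path data-order="1" d="M122 182l0 9 1 2 0 3 3 6 0 5 1 1 0 29"/><path data-order="1" d="M382 148l-4 1-6 5-17 1-2-2 0-4-3-5-4-5-3-6-6-6-4 4"/><path data-order="2" d="M333 131l0 3-3 6 0 16 2 2 0 7 1 1 0 4-1 3-6 6-5 0-3-3-5 0-2 3-4 1-9 0-3 1-1 2 0 11-11 13-10 4-7 7-1 7-1 1 0 5-5 6-1 5"/><path data-order="1" d="M252 92l-1 18-2 3-5 15-10 20-2 6-2 4-2 29-6 7 0 8"/><path data-order="2" d="M333 92l-1 10 2 3 0 2 1 0 1 3 0 7-1 1 0 3-2 3 0 7"/><path data-order="1" d="M369 88l-7-7-1 0"/><path data-order="1" d="M208 85l-4 4-3 1-9 0-2-1-10 0-4 1-4 2-10 10 0 33 2 2 1 7 6 5 18 0 10 10 3 13 7 12-1 11 2 5 6 1"/><path data-order="1" d="M327 81l0 3 6 6 0 2"/><path data-order="2" d="M361 81l-1-2-13 0-10 11-2 0-2 2"/><path data-order="1" d="M127 72l-3 4-9 0-2-1-3 0-7-4-9-9-4-1-3 0-6 4"/><path data-order="2" d="M81 65l-6 7 0 3-1 0 0 9 2 4 0 3-1 1 1 10-10 10 0 5 1 1 0 23-6 10 0 3 5 5 3 1 8 6 10 14 1 3 8 11 7 17 0 17 3 3 16 0 4 5"/><path data-order="1" d="M85 49l0 9-4 5 0 2"/><path data-order="1" d="M391 47l-9 1-1 1-9 0-11 11 0 12 1 2 0 5-1 2"/>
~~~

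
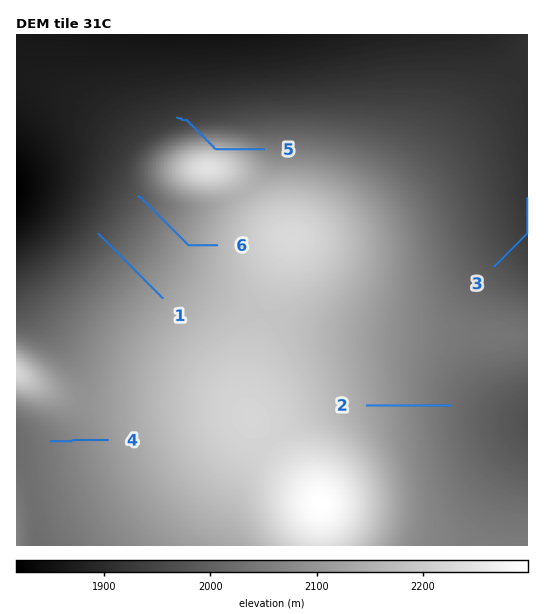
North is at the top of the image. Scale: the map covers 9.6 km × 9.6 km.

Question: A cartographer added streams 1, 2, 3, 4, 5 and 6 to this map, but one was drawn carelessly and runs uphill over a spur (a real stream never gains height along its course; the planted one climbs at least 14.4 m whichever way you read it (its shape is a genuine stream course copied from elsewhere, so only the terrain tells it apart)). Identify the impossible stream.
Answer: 5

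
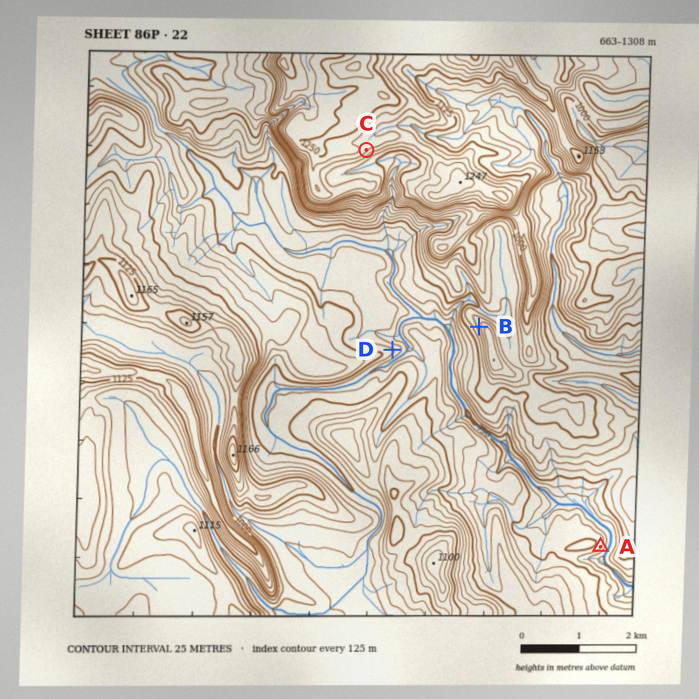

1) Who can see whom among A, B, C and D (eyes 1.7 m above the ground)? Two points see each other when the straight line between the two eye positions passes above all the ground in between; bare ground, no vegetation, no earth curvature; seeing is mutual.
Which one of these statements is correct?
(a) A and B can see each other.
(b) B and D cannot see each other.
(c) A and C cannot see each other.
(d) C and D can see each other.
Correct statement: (c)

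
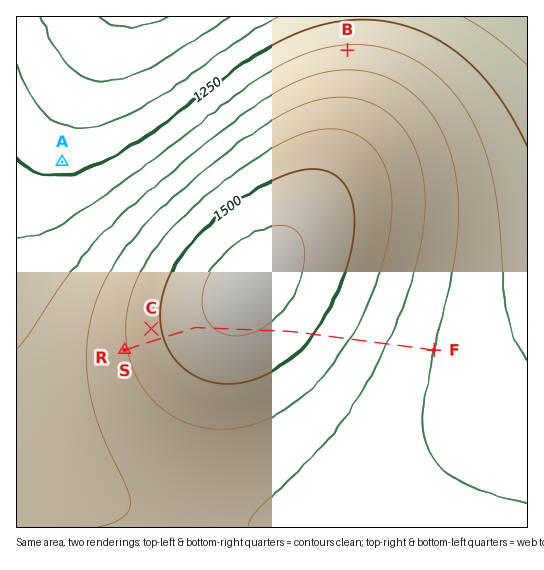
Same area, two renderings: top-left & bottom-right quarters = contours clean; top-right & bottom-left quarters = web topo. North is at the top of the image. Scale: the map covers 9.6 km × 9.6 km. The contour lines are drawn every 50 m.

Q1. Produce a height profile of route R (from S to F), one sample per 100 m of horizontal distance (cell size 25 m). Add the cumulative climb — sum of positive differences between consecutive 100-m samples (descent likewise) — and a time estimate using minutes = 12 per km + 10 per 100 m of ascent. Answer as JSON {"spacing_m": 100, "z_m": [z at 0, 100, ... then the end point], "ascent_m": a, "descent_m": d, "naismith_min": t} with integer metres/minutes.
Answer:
{"spacing_m": 100, "z_m": [1446, 1453, 1460, 1467, 1475, 1482, 1489, 1496, 1502, 1509, 1516, 1522, 1528, 1533, 1538, 1542, 1546, 1549, 1551, 1553, 1555, 1555, 1555, 1555, 1554, 1552, 1550, 1547, 1544, 1540, 1535, 1531, 1526, 1520, 1514, 1507, 1500, 1493, 1486, 1479, 1472, 1464, 1457, 1450, 1442, 1435, 1428, 1421, 1414, 1407, 1400, 1394, 1387, 1381, 1376, 1370, 1365, 1359, 1355, 1350], "ascent_m": 109, "descent_m": 205, "naismith_min": 82}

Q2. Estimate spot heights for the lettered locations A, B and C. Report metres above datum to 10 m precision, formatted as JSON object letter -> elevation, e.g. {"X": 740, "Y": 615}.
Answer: {"A": 1240, "B": 1310, "C": 1490}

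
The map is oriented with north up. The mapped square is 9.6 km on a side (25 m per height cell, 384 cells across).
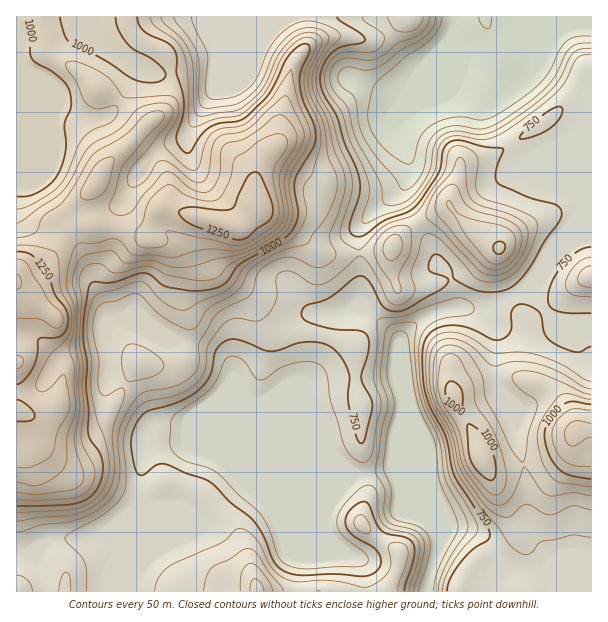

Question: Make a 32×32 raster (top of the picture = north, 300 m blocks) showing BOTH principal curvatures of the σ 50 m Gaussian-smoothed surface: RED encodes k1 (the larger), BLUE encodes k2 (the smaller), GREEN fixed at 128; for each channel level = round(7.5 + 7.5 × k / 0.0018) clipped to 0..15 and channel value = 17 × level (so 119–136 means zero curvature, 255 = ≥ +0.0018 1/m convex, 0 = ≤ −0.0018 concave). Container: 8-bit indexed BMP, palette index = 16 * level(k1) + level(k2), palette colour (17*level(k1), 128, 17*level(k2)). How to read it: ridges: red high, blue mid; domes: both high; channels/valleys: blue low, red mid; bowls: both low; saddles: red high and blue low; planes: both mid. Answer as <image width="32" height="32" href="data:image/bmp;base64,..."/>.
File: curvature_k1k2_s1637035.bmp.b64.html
<image width="32" height="32" href="data:image/bmp;base64,Qk02CAAAAAAAADYEAAAoAAAAIAAAACAAAAABAAgAAAAAAAAEAAATCwAAEwsAAAABAAAAAAAAAIAAABGAAAAigAAAM4AAAESAAABVgAAAZoAAAHeAAACIgAAAmYAAAKqAAAC7gAAAzIAAAN2AAADugAAA/4AAAACAEQARgBEAIoARADOAEQBEgBEAVYARAGaAEQB3gBEAiIARAJmAEQCqgBEAu4ARAMyAEQDdgBEA7oARAP+AEQAAgCIAEYAiACKAIgAzgCIARIAiAFWAIgBmgCIAd4AiAIiAIgCZgCIAqoAiALuAIgDMgCIA3YAiAO6AIgD/gCIAAIAzABGAMwAigDMAM4AzAESAMwBVgDMAZoAzAHeAMwCIgDMAmYAzAKqAMwC7gDMAzIAzAN2AMwDugDMA/4AzAACARAARgEQAIoBEADOARABEgEQAVYBEAGaARAB3gEQAiIBEAJmARACqgEQAu4BEAMyARADdgEQA7oBEAP+ARAAAgFUAEYBVACKAVQAzgFUARIBVAFWAVQBmgFUAd4BVAIiAVQCZgFUAqoBVALuAVQDMgFUA3YBVAO6AVQD/gFUAAIBmABGAZgAigGYAM4BmAESAZgBVgGYAZoBmAHeAZgCIgGYAmYBmAKqAZgC7gGYAzIBmAN2AZgDugGYA/4BmAACAdwARgHcAIoB3ADOAdwBEgHcAVYB3AGaAdwB3gHcAiIB3AJmAdwCqgHcAu4B3AMyAdwDdgHcA7oB3AP+AdwAAgIgAEYCIACKAiAAzgIgARICIAFWAiABmgIgAd4CIAIiAiACZgIgAqoCIALuAiADMgIgA3YCIAO6AiAD/gIgAAICZABGAmQAigJkAM4CZAESAmQBVgJkAZoCZAHeAmQCIgJkAmYCZAKqAmQC7gJkAzICZAN2AmQDugJkA/4CZAACAqgARgKoAIoCqADOAqgBEgKoAVYCqAGaAqgB3gKoAiICqAJmAqgCqgKoAu4CqAMyAqgDdgKoA7oCqAP+AqgAAgLsAEYC7ACKAuwAzgLsARIC7AFWAuwBmgLsAd4C7AIiAuwCZgLsAqoC7ALuAuwDMgLsA3YC7AO6AuwD/gLsAAIDMABGAzAAigMwAM4DMAESAzABVgMwAZoDMAHeAzACIgMwAmYDMAKqAzAC7gMwAzIDMAN2AzADugMwA/4DMAACA3QARgN0AIoDdADOA3QBEgN0AVYDdAGaA3QB3gN0AiIDdAJmA3QCqgN0Au4DdAMyA3QDdgN0A7oDdAP+A3QAAgO4AEYDuACKA7gAzgO4ARIDuAFWA7gBmgO4Ad4DuAIiA7gCZgO4AqoDuALuA7gDMgO4A3YDuAO6A7gD/gO4AAID/ABGA/wAigP8AM4D/AESA/wBVgP8AZoD/AHeA/wCIgP8AmYD/AKqA/wC7gP8AzID/AN2A/wDugP8A/4D/ALmUqJd1d4eWmZeHhpb61eX46NfF1+Vgs/mGh4eXh3d3lXWol4aHh4WHl5iXtudjYXGCcmKU+JOA2LeHdZaHd4eFhZaFh4d3h4Z1hnanx3F3d4aClOX81oCVx6Snl3Z2h5VzgoJzd3d3d3d2hreng4eHk9j5wpSwhWKSk8eGhoeHhYaWppSChod3d4e3p4SGh3eDx/diYod1c4XWpXWXdoanuMjKuaSTl5eXuKd0hoeHd4eD57aEh4GFl/mmhKeFhaeYl7m5p4KWuaeYhHZ3d4d3d4bDkoeHkKbZ+JWElqeol5inlriXcoWVdISGh4eHh3eGleiBd3dwp/q4g4OWuZd2p6aElaVihpZ2d4eHh4eHd4Wn+IJ3dGHG96hyk6i6l5inx6aD1mR0lXR3h4eHh3eHdZfohISAhvbHlnSDp8rIp5XpuIDXpXWWhIKHh4eHd4aGqNm4gZDZ+JZ0dYSTxra0Y+emYIW1l6i5pYOGp4V3doenxoOAk/nJl4OmycbGY8qDxtiAhbm4p8m4c3Wnh3Z2dqfHgnCV+biXo8i4l4Vzt6TDpIGFuJaGtpV0dpeYl4eXqNmDcLbqyqd0hYSEdYeElPmVcIaGhoS2l4WGl5eXp6eYyKJgwcamlHSGh3Z3h5jW+6VghXaEl7iVZYWXh3aFhHWDw7eAgHGDhoiIh4aFqLeltIKFY4aXlqaXpJeHhZaWdXO468a2hIWThHeFtqbIlrZjlMd0c5aXqLmEY2V1p5h2c8a1dJaUpcWig4Wm68mVx5N0ldeVt5eGo6NzYnW4uLaj2biEc3On69qRhYO2lJWmpKikyNm2lYWm68imsqalk7Lr2YNyp9fJ67WDh4SVt4anuaWmtYW3+PfH19u0ladzcLb24qbn18i4xaaGh4Sn1rakg4PJyNamlJbKypOUuIeDgGHE+ueEdISFhoeHdHJ11+mVgYbYlXKGl9e2UoXJqKaWcnLY92RkhnZ3h4d3d3KX6cZikudxdIaox8V0k7iYloaEYZT2l3V3d3d3h4d3c5Wo99eRk3GWyae46bikpYZ1dXSDx/zn1ZeHh4d3h4eFlYWF99eTkLXJpbfI2bmWdmV1dpXExnOl58eHh4eHh4aVlHOm+vqhkIZzt9jHqKaVdXWHhYSTc3KEx+iXh3d3dJbJtZSF1bZQcmF19veFZKSWdoeHdnaXhnNytteHh3WE18mWdXWlx3F3dWDW9XMyY6SFdYd3d4eXh4RixqeFp9a3hYSGdsi4kod3gab4tlJTppZ0c4d3dpeIh3Om64W4hnWGh5fH6aaDh3eGkOj58/X416WkgnaGl4eHhqKllbd2d4eHt6OCc3Z3h4eEkLCilISEyduzg5iXd3eHhoQ="/>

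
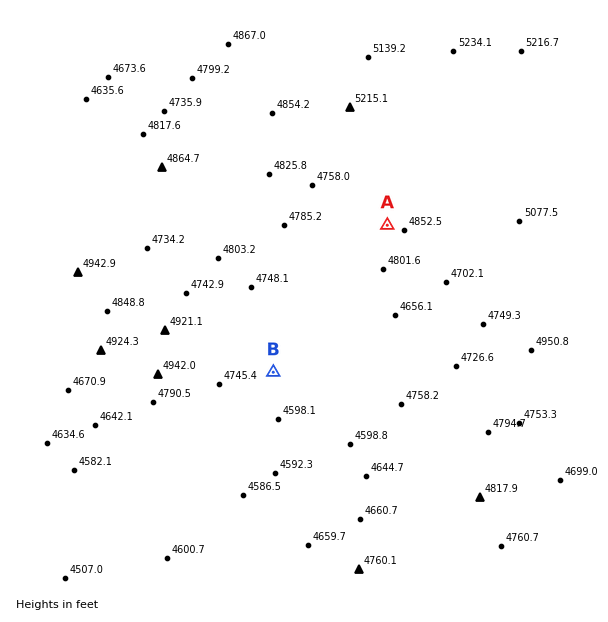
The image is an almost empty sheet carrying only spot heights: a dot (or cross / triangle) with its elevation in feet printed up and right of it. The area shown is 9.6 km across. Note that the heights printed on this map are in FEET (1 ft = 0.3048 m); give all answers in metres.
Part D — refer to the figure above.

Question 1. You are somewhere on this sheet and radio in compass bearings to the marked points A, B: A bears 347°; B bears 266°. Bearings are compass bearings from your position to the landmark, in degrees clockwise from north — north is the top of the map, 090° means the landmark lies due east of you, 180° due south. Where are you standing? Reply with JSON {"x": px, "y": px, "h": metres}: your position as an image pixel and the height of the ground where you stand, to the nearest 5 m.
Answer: {"x": 419, "y": 362, "h": 1440}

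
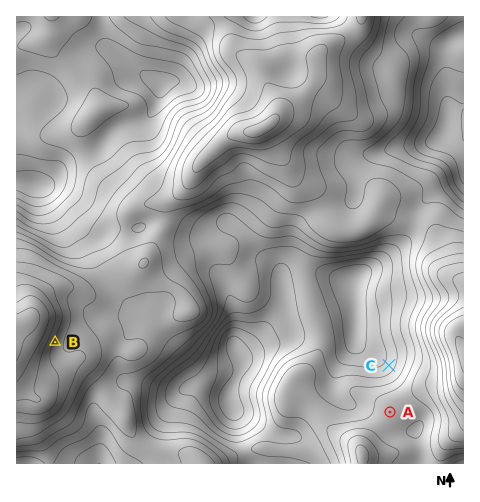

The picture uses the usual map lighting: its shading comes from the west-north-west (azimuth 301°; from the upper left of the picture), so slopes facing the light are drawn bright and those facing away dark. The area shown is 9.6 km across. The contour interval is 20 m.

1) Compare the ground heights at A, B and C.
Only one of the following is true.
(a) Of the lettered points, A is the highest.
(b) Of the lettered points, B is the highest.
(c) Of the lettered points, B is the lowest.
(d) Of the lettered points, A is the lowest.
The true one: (b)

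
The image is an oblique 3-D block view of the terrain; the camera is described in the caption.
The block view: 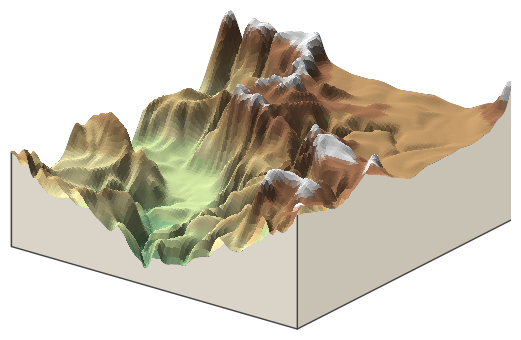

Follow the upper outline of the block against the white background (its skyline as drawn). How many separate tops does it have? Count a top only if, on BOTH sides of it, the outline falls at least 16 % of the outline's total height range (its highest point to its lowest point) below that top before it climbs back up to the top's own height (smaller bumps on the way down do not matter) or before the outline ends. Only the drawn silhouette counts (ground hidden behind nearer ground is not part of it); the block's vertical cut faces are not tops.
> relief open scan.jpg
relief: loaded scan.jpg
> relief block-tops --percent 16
2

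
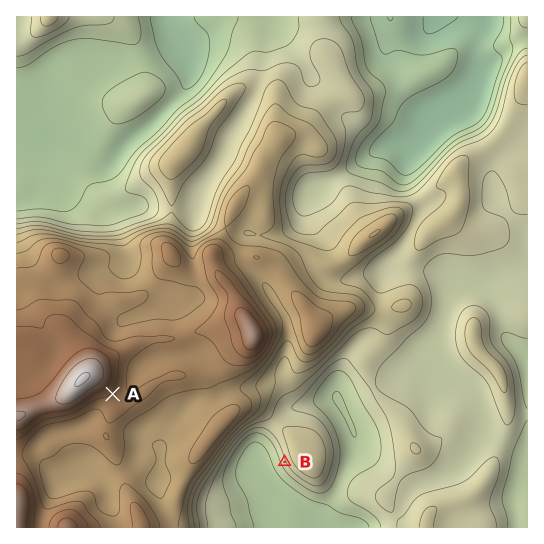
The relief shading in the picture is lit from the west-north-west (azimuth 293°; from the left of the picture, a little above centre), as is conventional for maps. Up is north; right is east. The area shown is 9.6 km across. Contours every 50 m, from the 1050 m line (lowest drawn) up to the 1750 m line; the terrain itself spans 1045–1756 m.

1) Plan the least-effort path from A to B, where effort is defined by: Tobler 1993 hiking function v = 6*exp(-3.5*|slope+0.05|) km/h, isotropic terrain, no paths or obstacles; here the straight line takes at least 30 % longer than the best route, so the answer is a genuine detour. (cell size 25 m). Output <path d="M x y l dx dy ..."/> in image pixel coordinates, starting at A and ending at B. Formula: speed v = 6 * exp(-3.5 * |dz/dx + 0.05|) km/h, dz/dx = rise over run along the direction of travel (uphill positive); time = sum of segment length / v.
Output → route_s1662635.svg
<path d="M113 394l1 1 11 6 20 0 21-11 36 0 5 3 40 0 14 6 2 3 3 5 0 4 17 35 0 13 2 3"/>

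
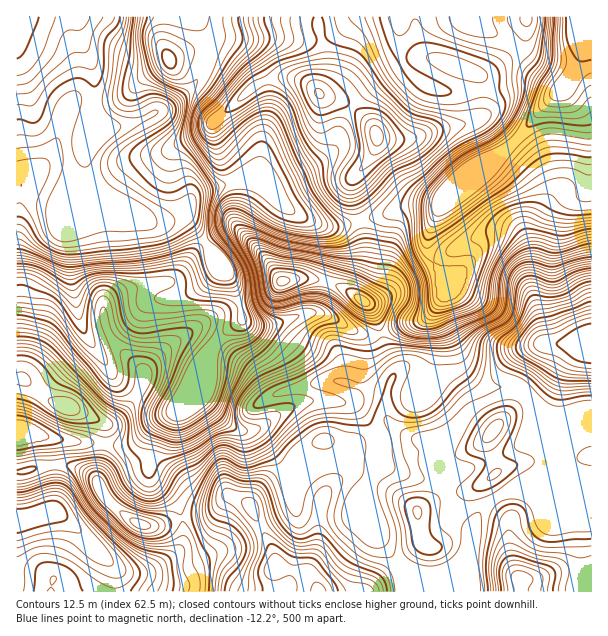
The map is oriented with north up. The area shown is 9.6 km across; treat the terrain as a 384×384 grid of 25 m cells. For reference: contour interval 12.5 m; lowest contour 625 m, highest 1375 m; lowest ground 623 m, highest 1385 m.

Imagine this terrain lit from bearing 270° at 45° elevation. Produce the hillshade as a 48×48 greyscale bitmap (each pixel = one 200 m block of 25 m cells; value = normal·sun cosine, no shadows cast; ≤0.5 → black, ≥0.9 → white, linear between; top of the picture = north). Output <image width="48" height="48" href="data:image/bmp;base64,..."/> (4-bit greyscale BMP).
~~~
<image width="48" height="48" href="data:image/bmp;base64,Qk32BAAAAAAAAHYAAAAoAAAAMAAAADAAAAABAAQAAAAAAIAEAAATCwAAEwsAABAAAAAAAAAAAAAAABEREQAiIiIAMzMzAERERABVVVUAZmZmAHd3dwCIiIgAmZmZAKqqqgC7u7sAzMzMAN3d3QDu7u4A////AJmXd3eJqqqr3KqoiYZWdkR4iIi92nZFd5mXdmeKqrury7uoiHVWZlZ4iIi92nZVZ5mHZnirqququ7y5d2VFZniZh3i9uGZmd5iHZ4q7qImqqry4ZnVFZ4qphmesp2Z3iJiHeKzLl2ermbumRoZVd5q5dmerp2Z4iIiIms3bhlerqap0R4dWeJu4Znebp1Z4iIiJvd23Zni8uahTWJdniJuoZneKl1aIiGZ5ztpTSKq9ypczWJhmiKuoZ4h4h3eIiFVp3sYSWbu92XZEaJhmeJmYiImHd4iIiGZozaMTacusyFZmeIh3eImZiImYZniIiIh4qnQ0eaqst1eIiIiHd4mZiImZd3eIiJiIiIZWd3irpliqqIiHd4mZiJmHd3eImYiJmZdVVVerp3mruph3d4mYiJqXVniIiIiamYdCI0erqZmruqh3eJmYiJqpZWiIiJqqh2UxAUerzdmJqph3iZd4mZmpdWiIiJqpdTNFITeK3+uHiZiImpZomqmZh3iId4iHYxN4YhWJz+ypiIiImZd4iqmYiImYd3dlQhWagxN4vuy6mZmIiZdniJqpiKupd3ZUMjeqhSJYrdupqqmYiah3iIq6qaqpiHZDIlmpdkNHrLuqqruYeJmHd4q8y7qZmGZDJIqHd2VFiqq7qruXeJhmaJvNzLqIiHZTNqlmeIdlV4vcurqHmXQ1eavMzMqZmGZUSbdFeIh2VXzsqqmruEEUeaqrztqZmXdkWrdFd4iHZo7pVorMtiAAN5q9/9qJmXdlardFZ3d3d7/6M2m8lTIABpvf/8h5qnZVeqdWd3ZVaO/+dWiYVFQABovf/7d5qmVEeYdniIZDaf/9dlZlRWUAJ4rf/ZZ5qVQ0aHd3iIdUfP/4VURFZnQAWIm+7JZ5mFQ1eIiIiJl2rv+TMzRoh2QCeZic3JZomURGiIiIiJqr7/oxJFeal3USeqmau5domVRXiIiIiJmu/6QiRoq6l3YxWaqqqoZniGZniIiIiZiv/WM1eby5dmdBOKu6qXZneHZniIiImYie+3VXm8y5ZVZBJ5q6qYd3d3dniIiZmYec24d4rN3JU0VCFYiqqpiHd3dmeJmZmYecyYiJvN3KdDRTEWiJqqmId4h2eJqZmYist2eKvMu7lkRUIBWIqqmId4h3Z5qqqZnMplaKzLqauWVUMhJGiqmId4iHZ4mqqqvdhVaL3bmKunVVQ0MiR5mHd4iYd4iZmr7+hDWL3biKumVWVWZSA3iHd4iZd4mYib7/pkR6zbh5qFRGZnd1EDd3iImZd4qoaL7+ynRpzLh3d1RFZ4iHQANomYmZh4u5eKvM3bdovKhmZURGeIiHUgFYmpmZh4vKqqiKzcqJqpdmZERniIiHUyE2mZmZiJvLzKdovMuqqYd2VEV4mIh2VEIUeJmZiJu83ZZnm7u6mYh3ZEaJiHd3ZlIDZ4mZiKu97IZ3iau6qZh3ZVeIh3d3iGICaImZiaq+2od4mau6qph3ZVeIdneImXICaIiZiJrO2oiImru6qpdnZVeHdneJmXIBaA=="/>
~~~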